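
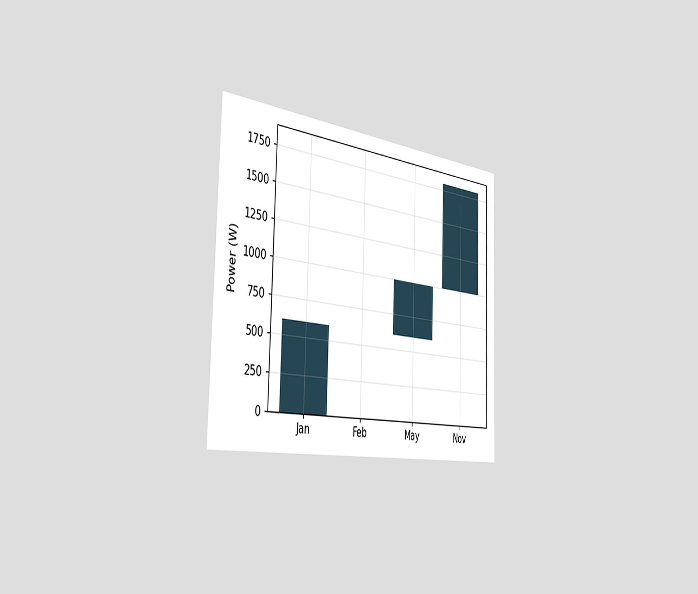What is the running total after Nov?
The chart is viewed slightly from the left. After Nov the running total reaches 1800W.

1800W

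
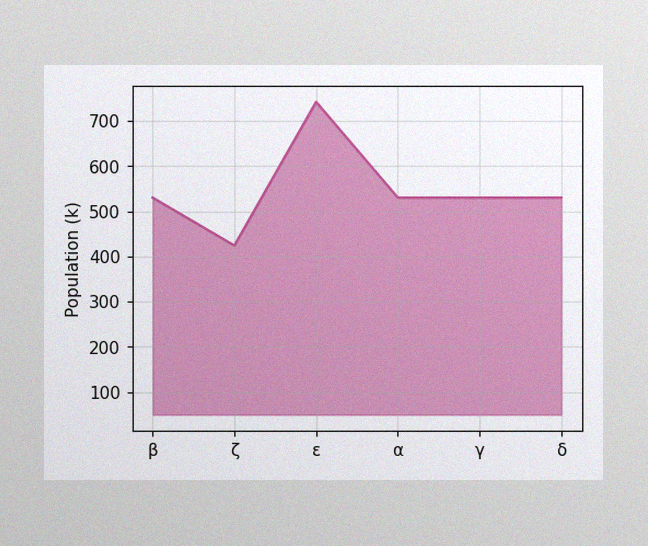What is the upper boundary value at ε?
742k

The image has some photo noise and uneven lighting. At ε the upper boundary is at 742k.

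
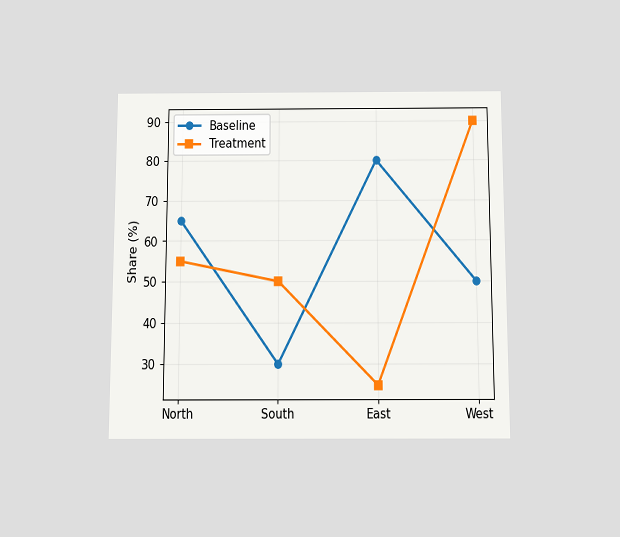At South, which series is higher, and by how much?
Treatment, by 20%

The chart is viewed slightly from below. At South, Treatment sits above the other line by 20%.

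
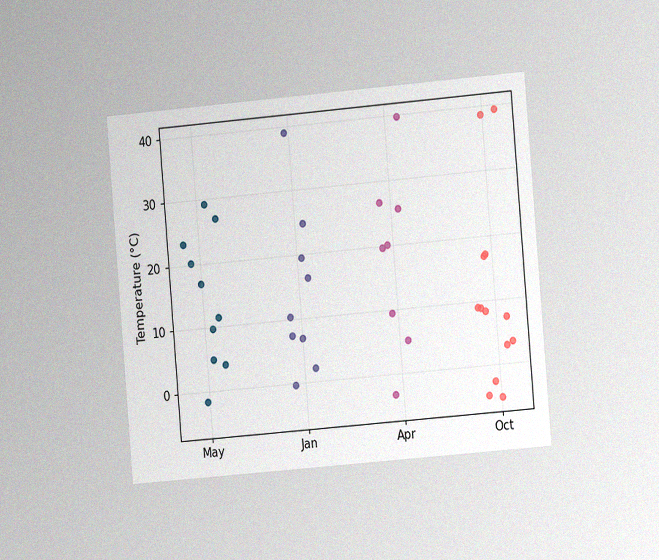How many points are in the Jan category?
The chart is tilted about 5° counter-clockwise and viewed slightly from the right, with some photo noise. Counting the markers in the Jan column gives 9.

9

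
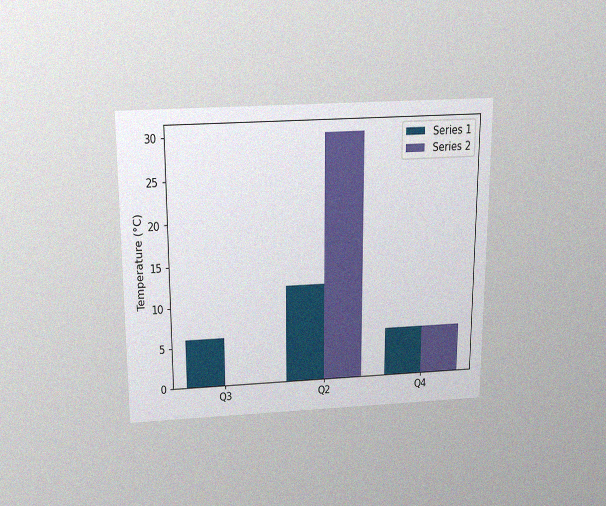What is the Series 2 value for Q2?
30°C

The chart is viewed slightly from above, with some photo noise. The Series 2 bar at Q2 reaches 30°C on the y-axis.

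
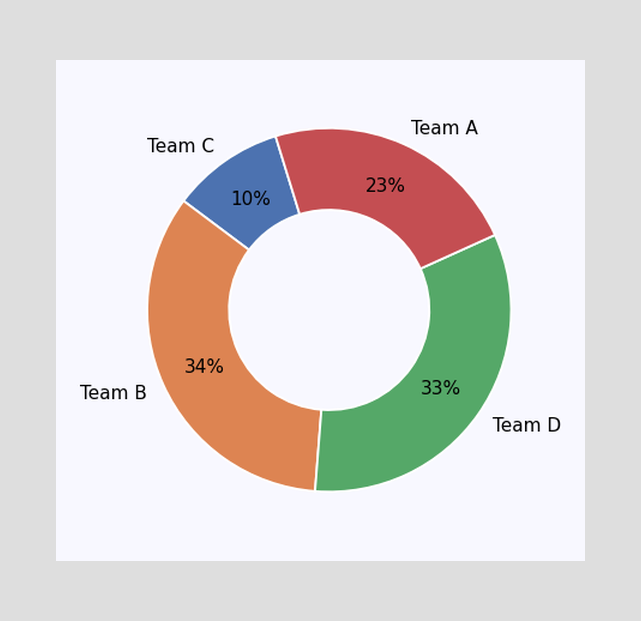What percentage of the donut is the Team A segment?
The Team A segment takes up 23% of the ring.

23%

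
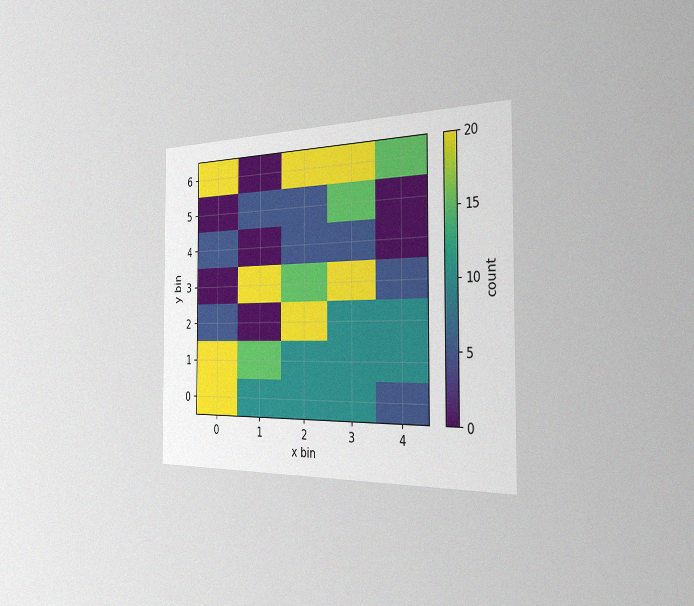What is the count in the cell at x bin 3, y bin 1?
The chart is viewed slightly from the right, with some photo noise. Matching the cell (3, 1) against the colorbar gives 10.

10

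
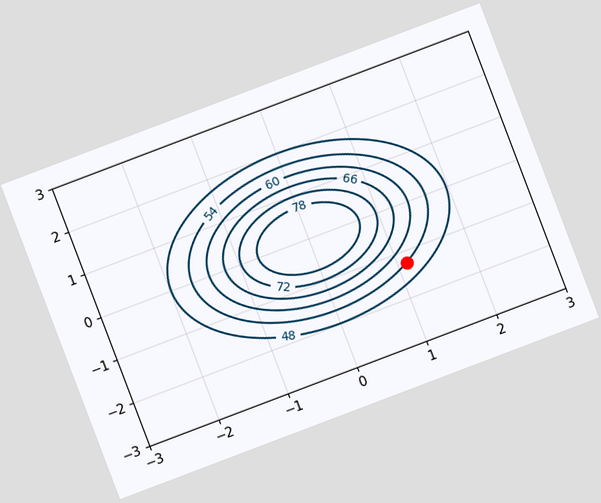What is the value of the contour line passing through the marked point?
The chart is tilted about 21° counter-clockwise. The marked point sits on the contour labelled 54.

54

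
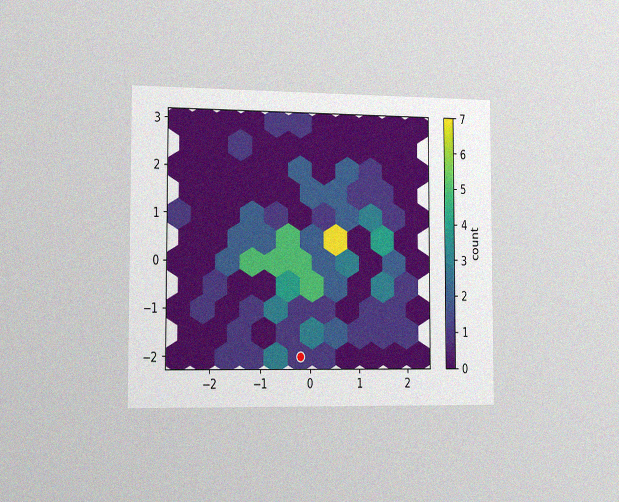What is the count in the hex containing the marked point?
1

The chart is viewed slightly from the left, with some photo noise. The marked hex reads 1 on the colorbar.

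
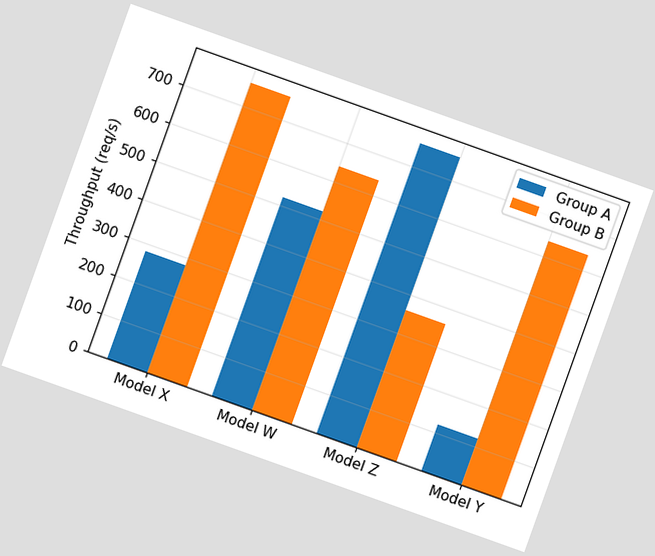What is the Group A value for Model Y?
120req/s

The chart is tilted about 20° clockwise. The Group A bar at Model Y reaches 120req/s on the y-axis.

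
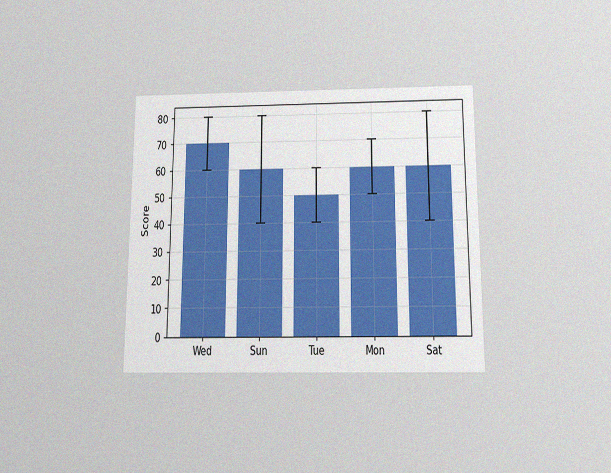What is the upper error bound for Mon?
The chart is viewed slightly from below, with some photo noise. The Mon bar's upper whisker reaches 70.

70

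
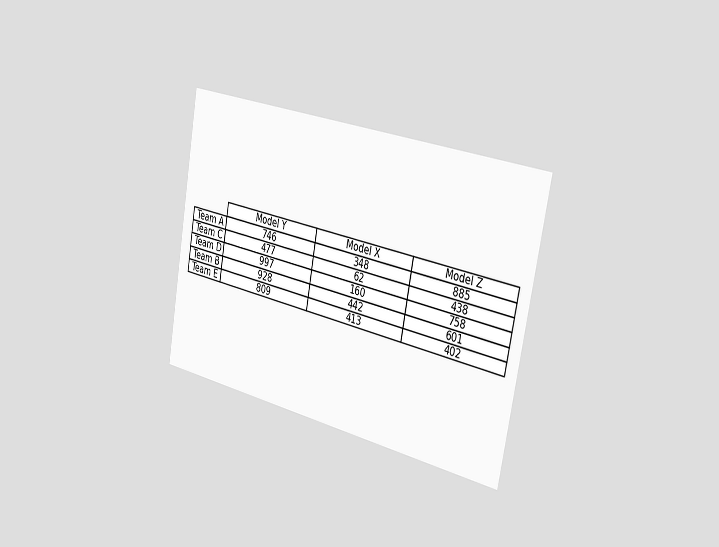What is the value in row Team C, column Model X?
The chart is tilted about 11° clockwise and viewed slightly from the right. The (Team C, Model X) cell reads 62.

62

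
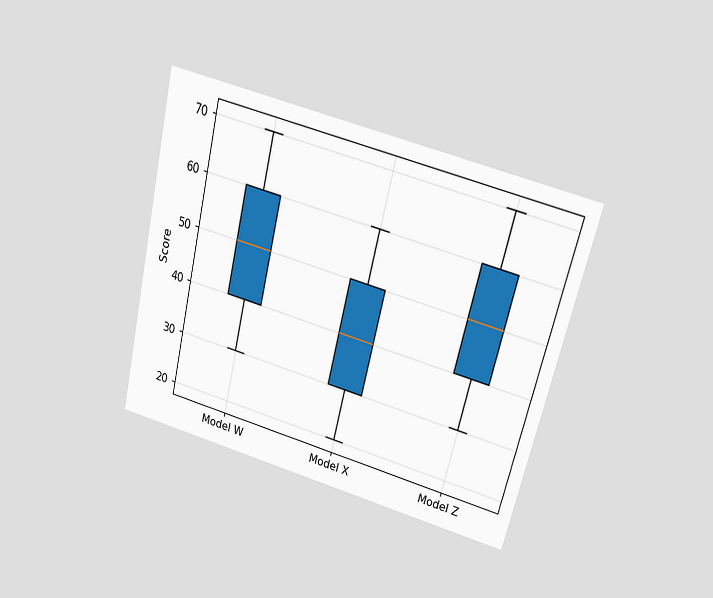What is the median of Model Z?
The chart is tilted about 14° clockwise and viewed slightly from above. The median line in the Model Z box sits at 50.

50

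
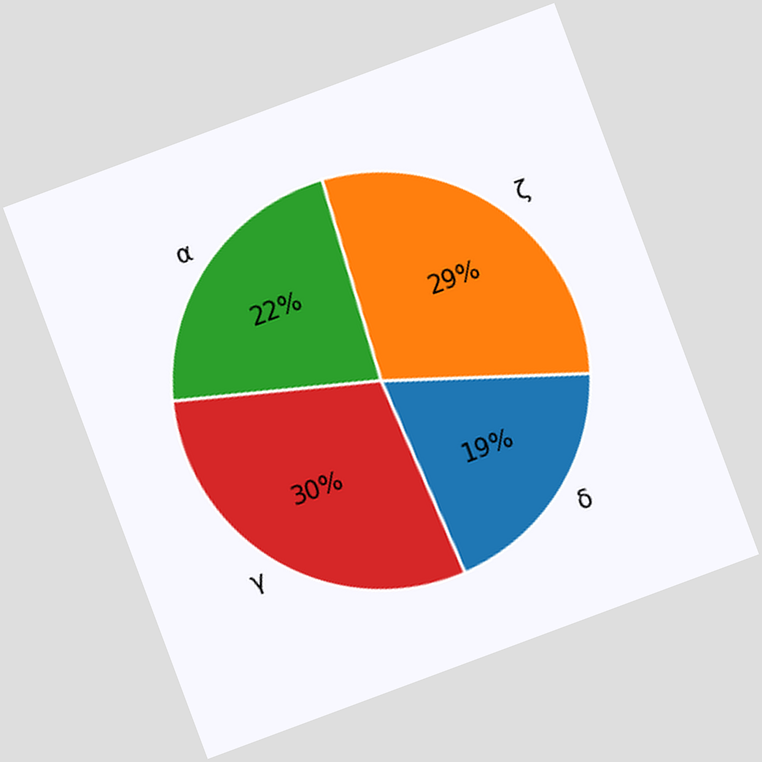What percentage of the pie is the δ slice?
The chart is tilted about 20° counter-clockwise. The δ slice takes up 19% of the pie.

19%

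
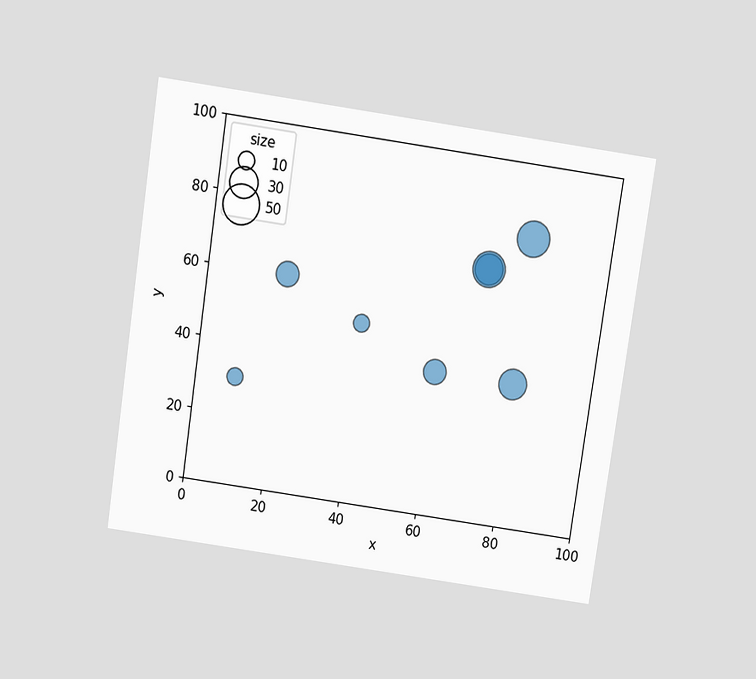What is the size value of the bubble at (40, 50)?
10

The chart is tilted about 8° clockwise and viewed slightly from above. Matching the bubble at (40, 50) against the size legend gives 10.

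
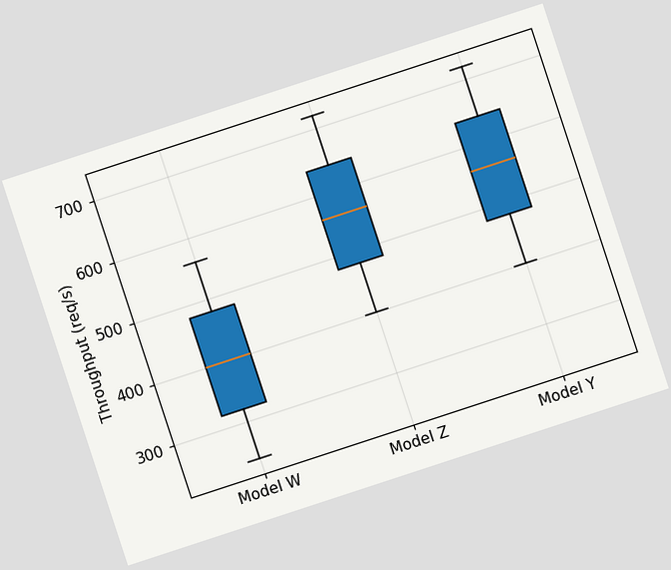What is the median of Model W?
400req/s

The chart is tilted about 18° counter-clockwise. The median line in the Model W box sits at 400req/s.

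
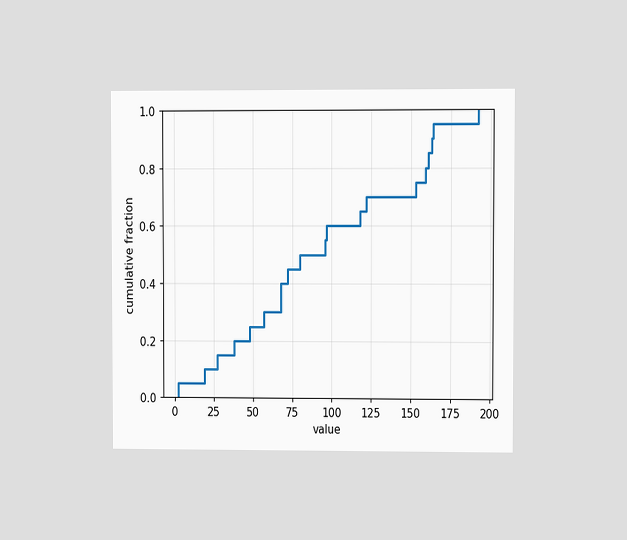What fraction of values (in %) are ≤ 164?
The chart is viewed at a slight angle. At x=164 the ECDF step is at 95%.

95%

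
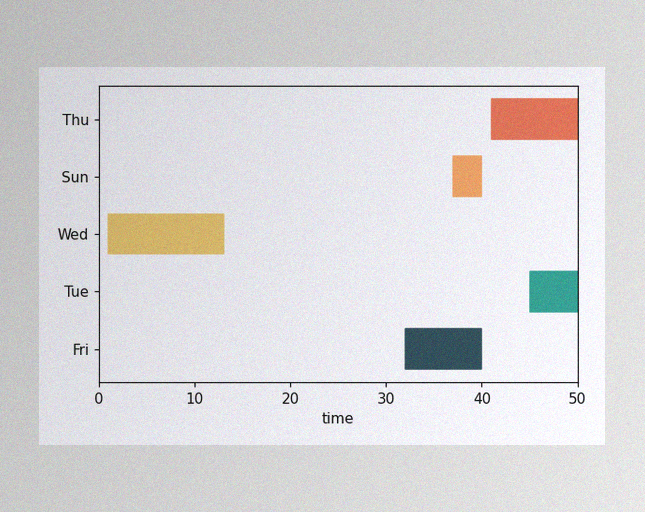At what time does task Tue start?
45

The image has some photo noise and uneven lighting. The Tue bar begins at t=45.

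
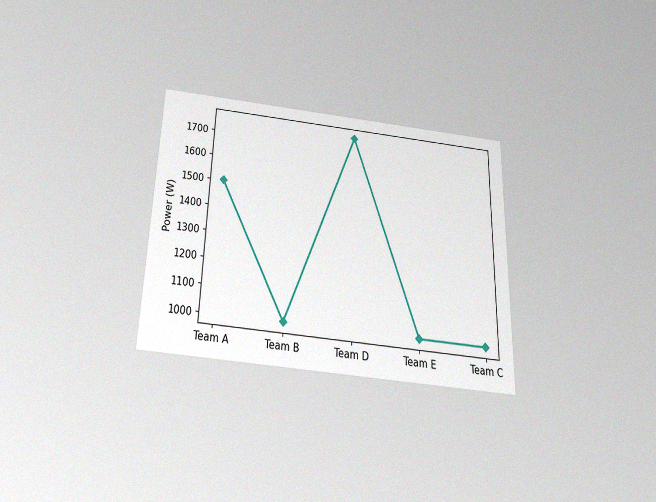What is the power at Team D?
1750W

The chart is viewed slightly from below, with some photo noise. At Team D, the line is at 1750W.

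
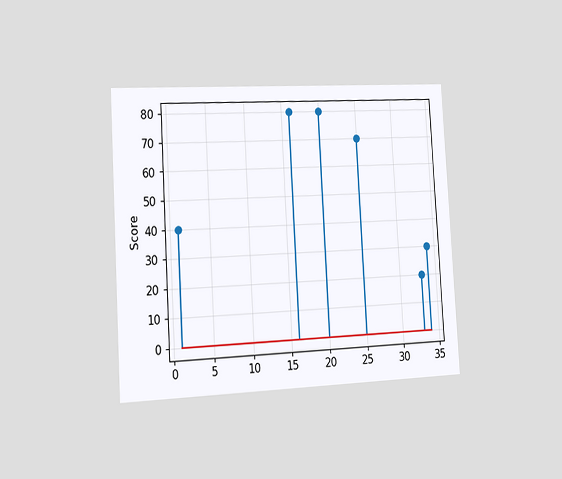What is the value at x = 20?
80

The chart is tilted about 3° counter-clockwise and viewed slightly from the left. The stem at x=20 reaches 80.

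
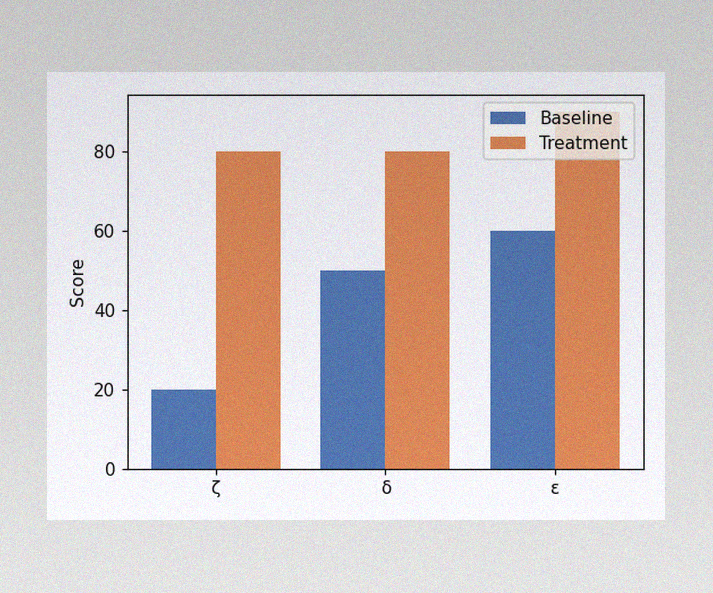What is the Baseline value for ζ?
20

The image has some photo noise and uneven lighting. The Baseline bar at ζ reaches 20 on the y-axis.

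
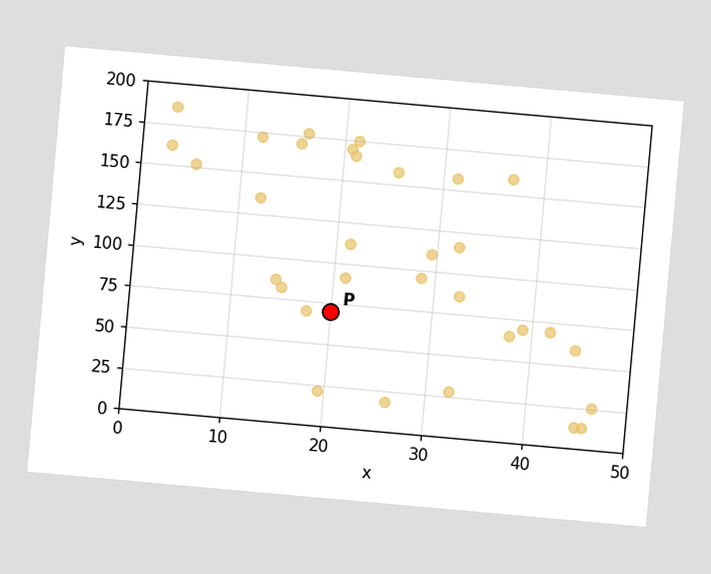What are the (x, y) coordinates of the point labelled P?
(20, 70)

The chart is tilted about 5° clockwise. Following the gridlines from P to each axis, P sits at (20, 70).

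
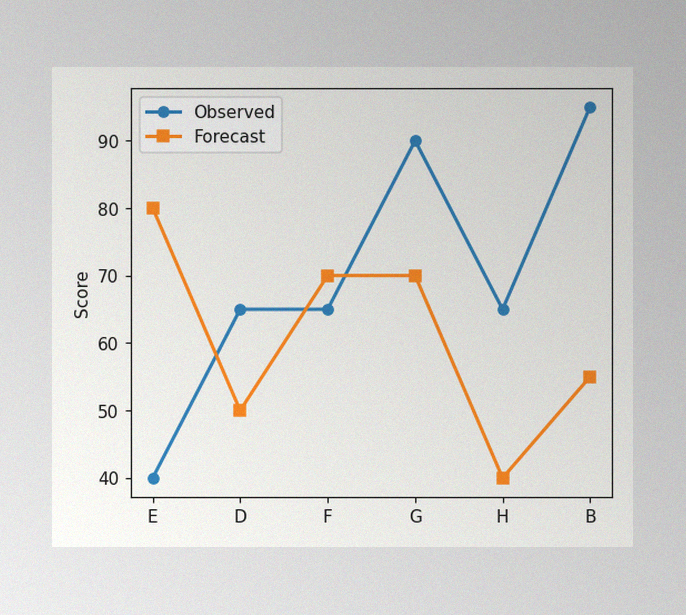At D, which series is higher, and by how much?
Observed, by 15

The image has some photo noise and uneven lighting. At D, Observed sits above the other line by 15.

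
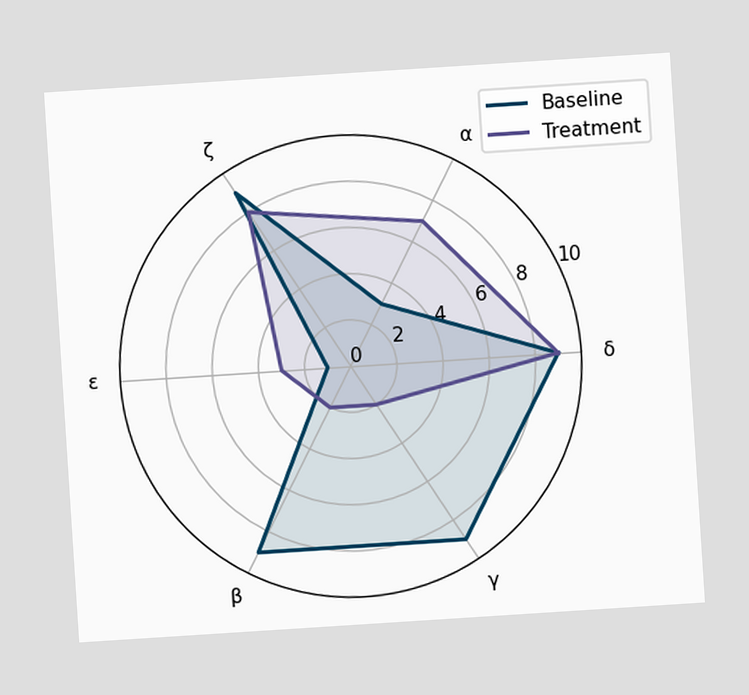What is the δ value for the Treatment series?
The chart is tilted about 4° counter-clockwise. On the δ axis, Treatment reaches 9.

9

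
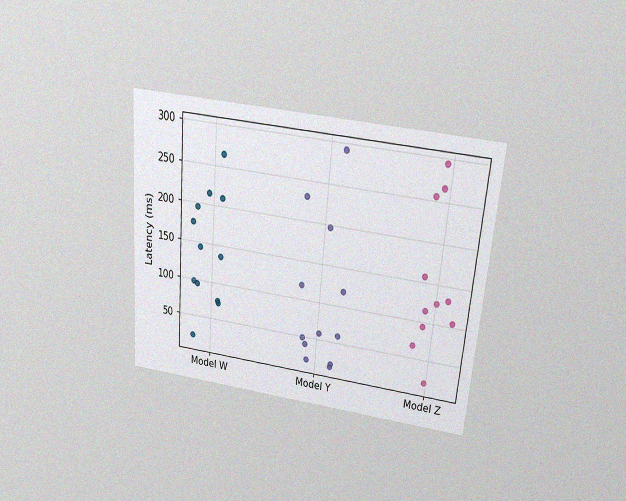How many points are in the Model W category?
12

The chart is tilted about 5° clockwise and viewed slightly from above, with some photo noise. Counting the markers in the Model W column gives 12.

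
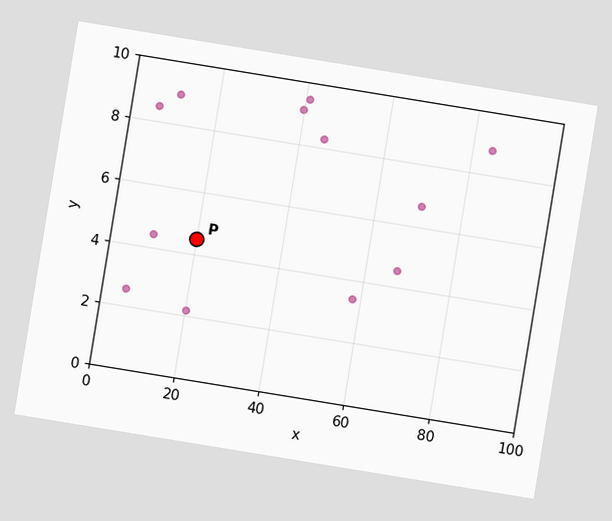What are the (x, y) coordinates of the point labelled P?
(20, 4.5)

The chart is tilted about 9° clockwise. Following the gridlines from P to each axis, P sits at (20, 4.5).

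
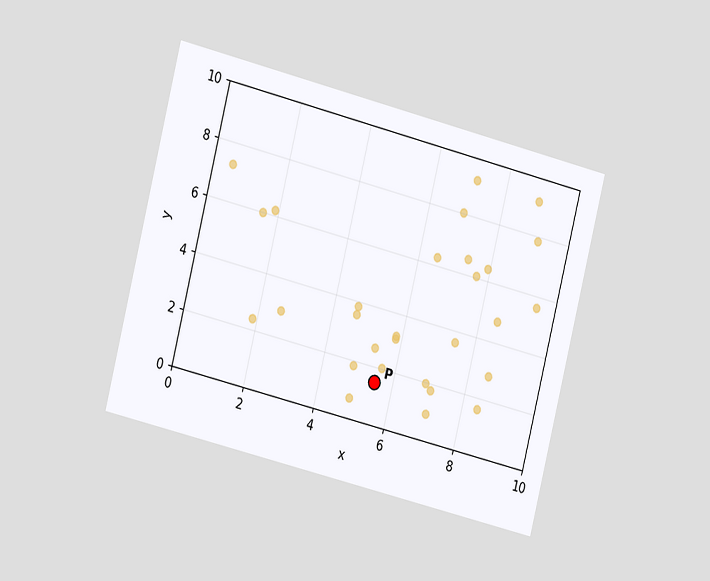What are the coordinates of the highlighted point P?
(5.5, 1.5)

The chart is tilted about 14° clockwise and viewed slightly from the left. Following the gridlines from P to each axis, P sits at (5.5, 1.5).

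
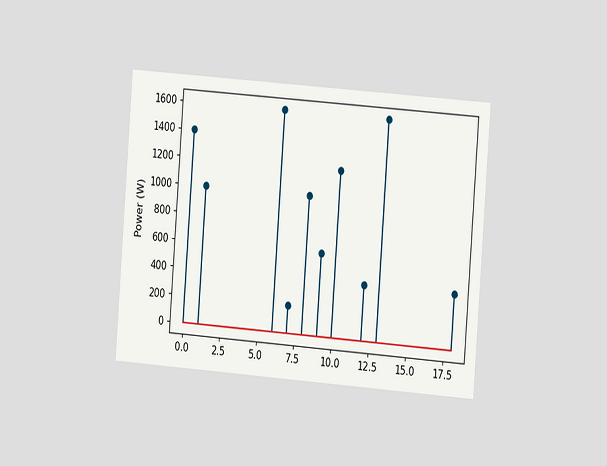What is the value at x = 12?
400W

The chart is tilted about 4° clockwise and viewed slightly from the right. The stem at x=12 reaches 400W.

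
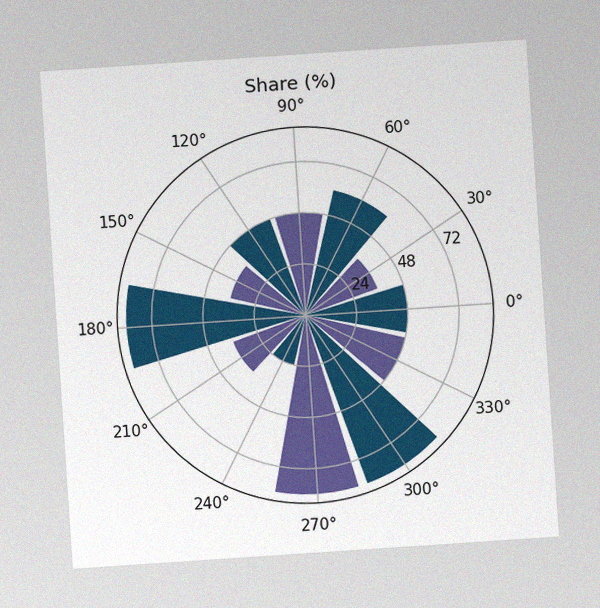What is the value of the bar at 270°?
84%

The chart is tilted about 4° counter-clockwise, with some photo noise. The bar at 270° reaches 84% on the radial axis.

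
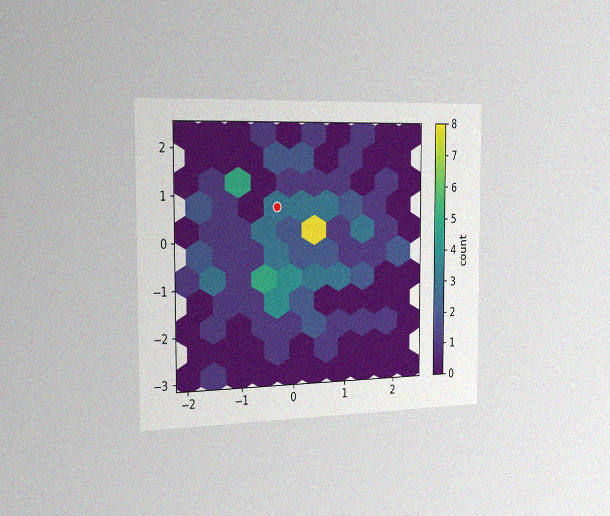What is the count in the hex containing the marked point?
The chart is viewed slightly from the left, with some photo noise. The marked hex reads 3 on the colorbar.

3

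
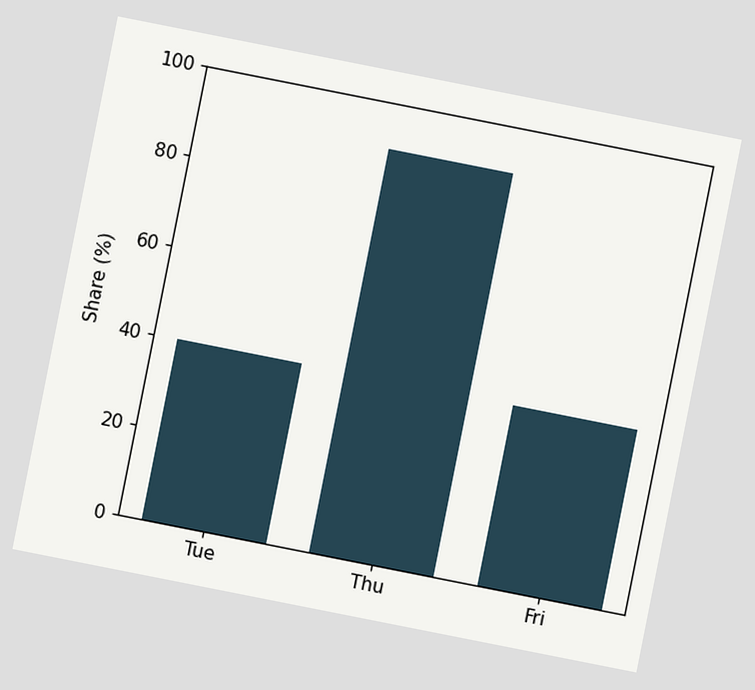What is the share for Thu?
The chart is tilted about 11° clockwise. Reading along the chart's y-axis, the Thu bar reaches 90%.

90%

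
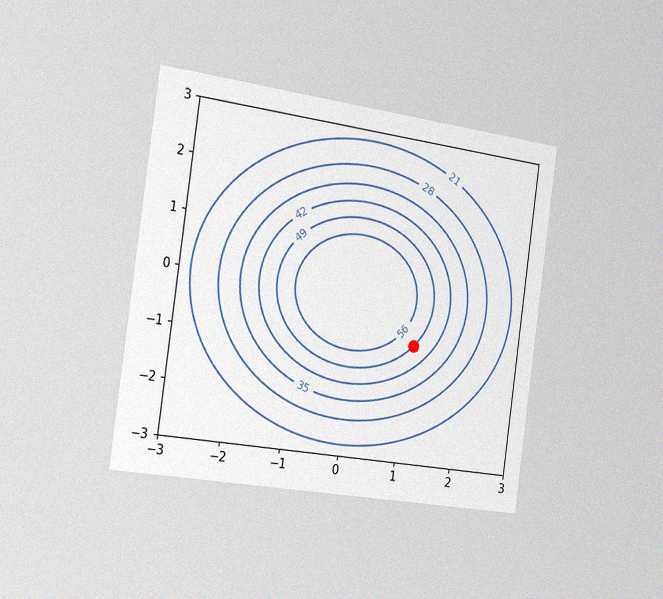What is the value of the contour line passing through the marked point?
The chart is tilted about 8° clockwise and viewed slightly from the left, with some photo noise. The marked point sits on the contour labelled 49.

49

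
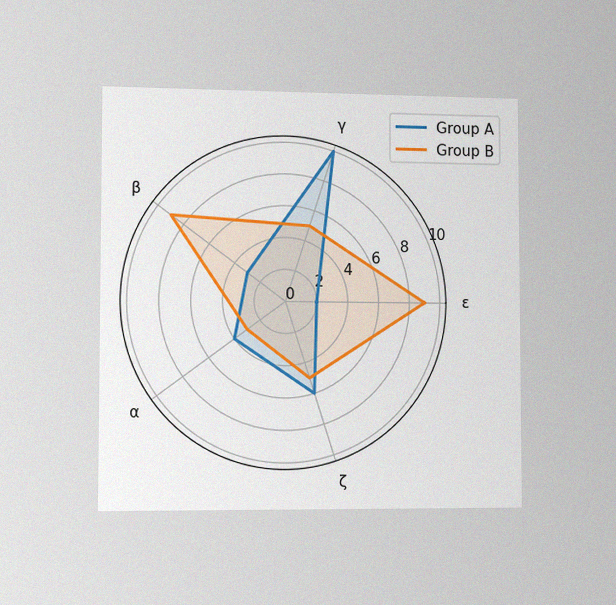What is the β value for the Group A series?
The chart is viewed slightly from the left, with some photo noise. On the β axis, Group A reaches 3.

3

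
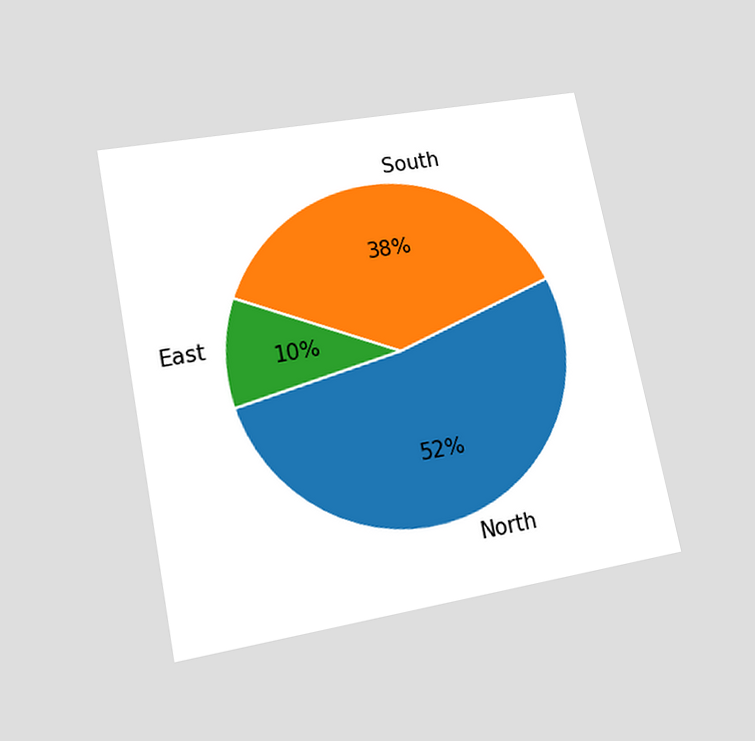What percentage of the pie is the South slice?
The chart is tilted about 11° counter-clockwise and viewed at a slight angle. The South slice takes up 38% of the pie.

38%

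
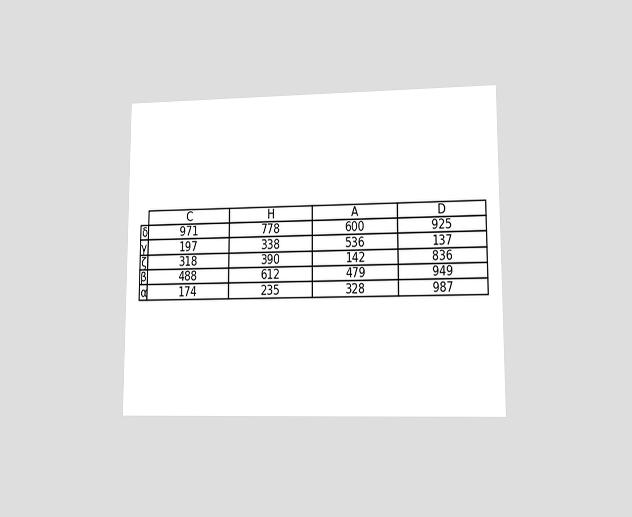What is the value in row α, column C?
174

The chart is viewed at a slight angle. The (α, C) cell reads 174.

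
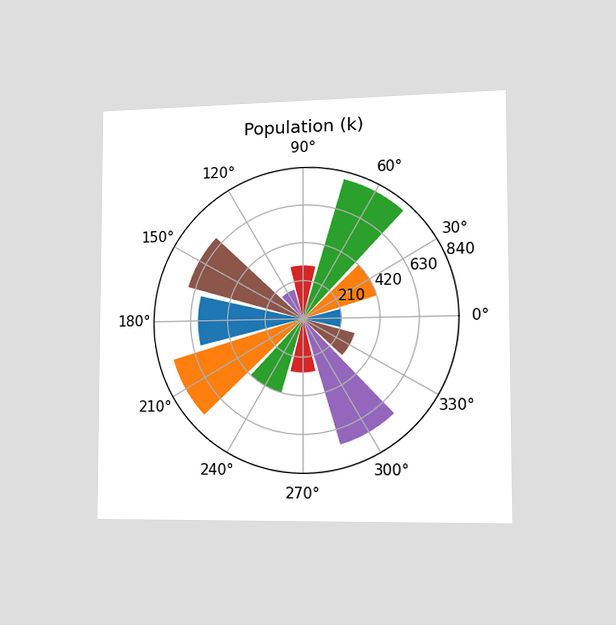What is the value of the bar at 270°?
The chart is viewed slightly from the right. The bar at 270° reaches 294k on the radial axis.

294k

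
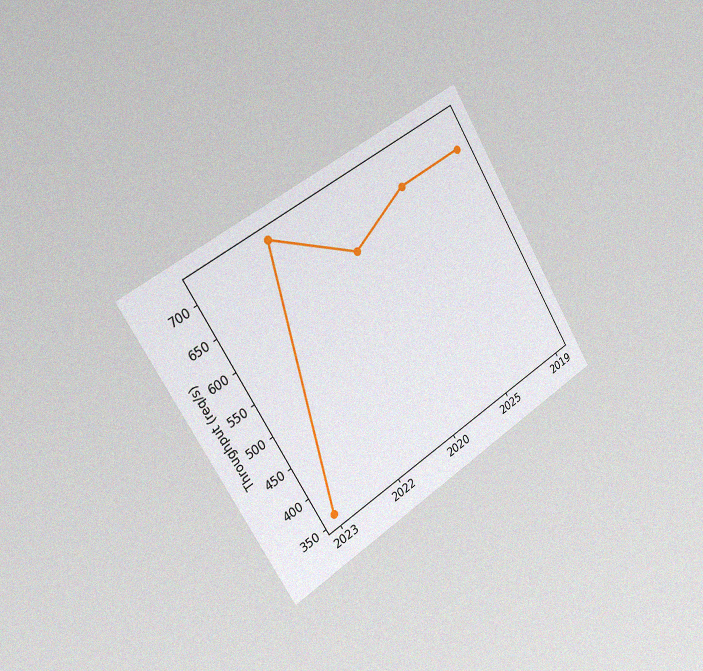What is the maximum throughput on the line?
The chart is tilted about 32° counter-clockwise and viewed slightly from the left, with some photo noise. The highest point is at 2022, and reading across to the y-axis gives 720req/s.

720req/s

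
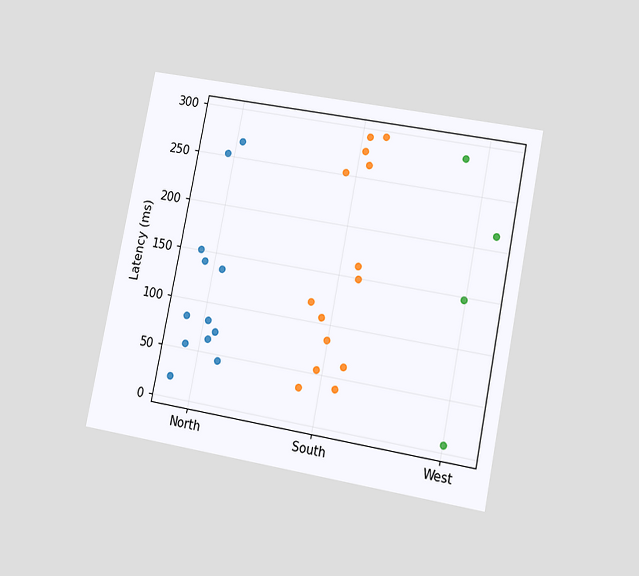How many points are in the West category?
4

The chart is tilted about 11° clockwise and viewed at a slight angle. Counting the markers in the West column gives 4.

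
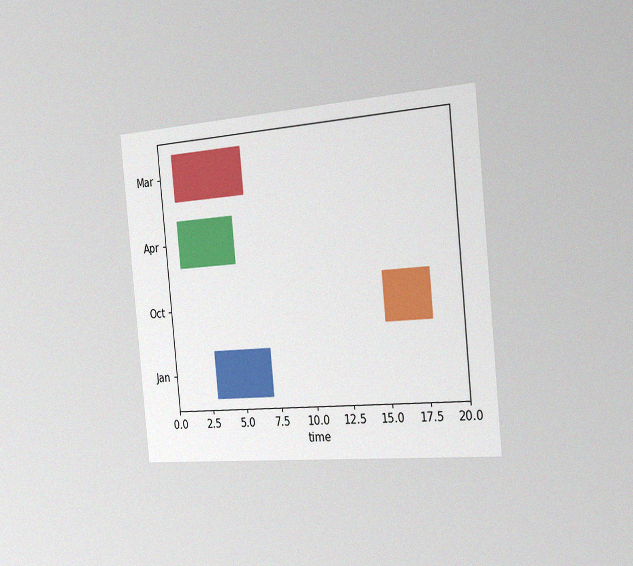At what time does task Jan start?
3

The chart is tilted about 6° counter-clockwise and viewed slightly from the right, with some photo noise. The Jan bar begins at t=3.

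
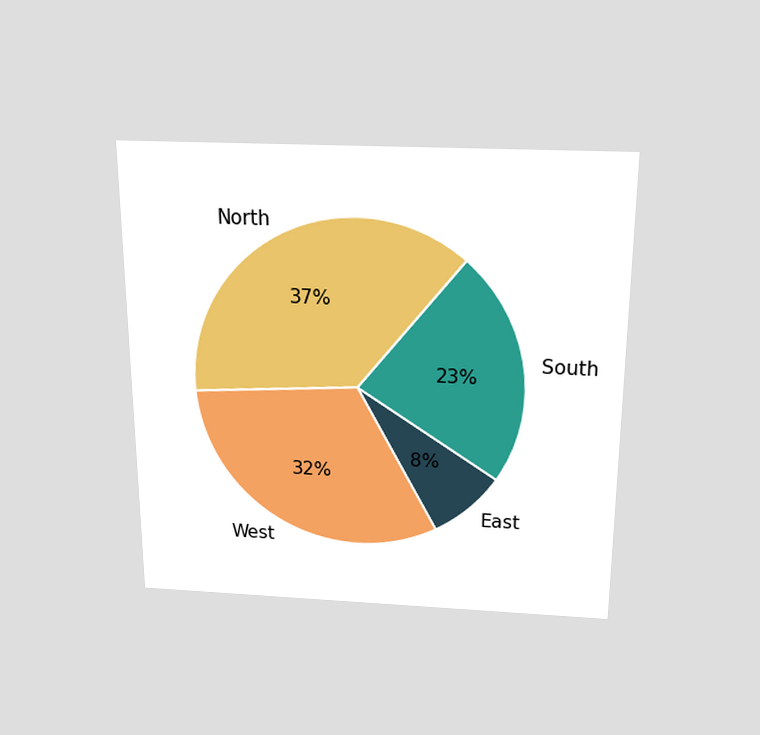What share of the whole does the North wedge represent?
37%

The chart is viewed slightly from above. The North slice takes up 37% of the pie.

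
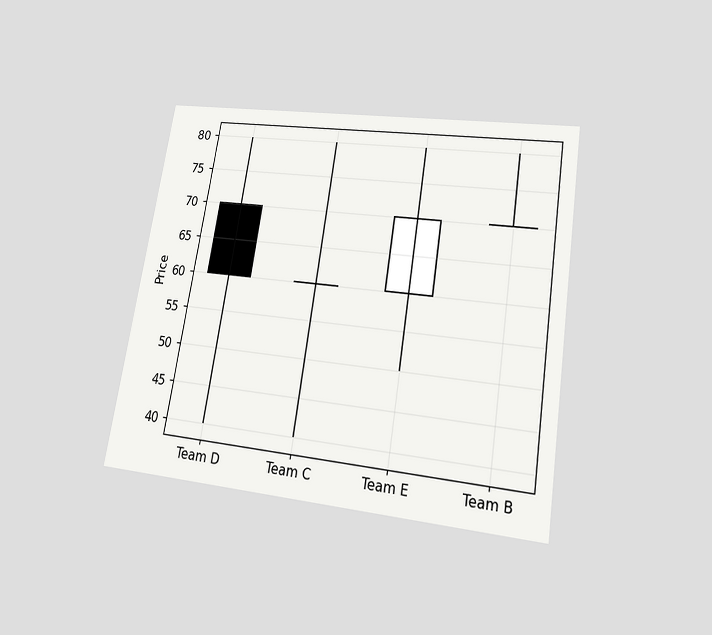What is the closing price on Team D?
The chart is tilted about 9° clockwise and viewed slightly from below. The Team D candle closes at 60.

60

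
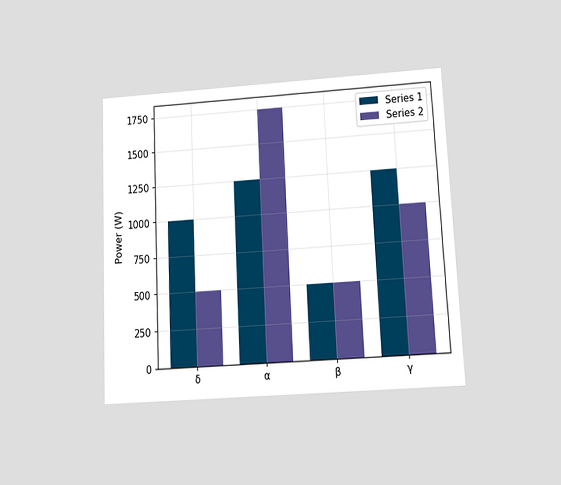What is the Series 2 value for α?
The chart is tilted about 3° counter-clockwise and viewed slightly from below. The Series 2 bar at α reaches 1750W on the y-axis.

1750W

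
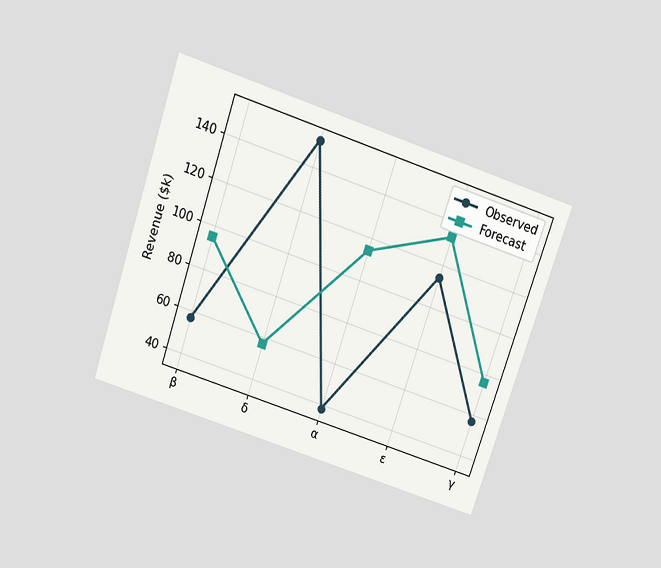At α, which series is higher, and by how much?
The chart is tilted about 18° clockwise and viewed slightly from above. At α, Forecast sits above the other line by $76k.

Forecast, by $76k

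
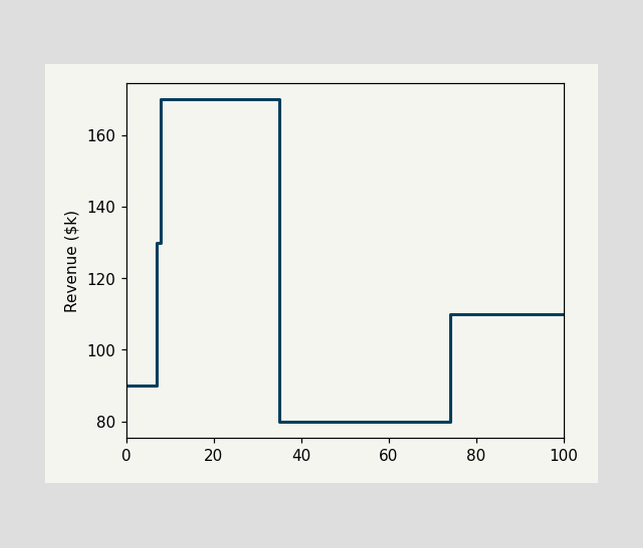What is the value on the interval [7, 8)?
On [7, 8) the step sits at $130k.

$130k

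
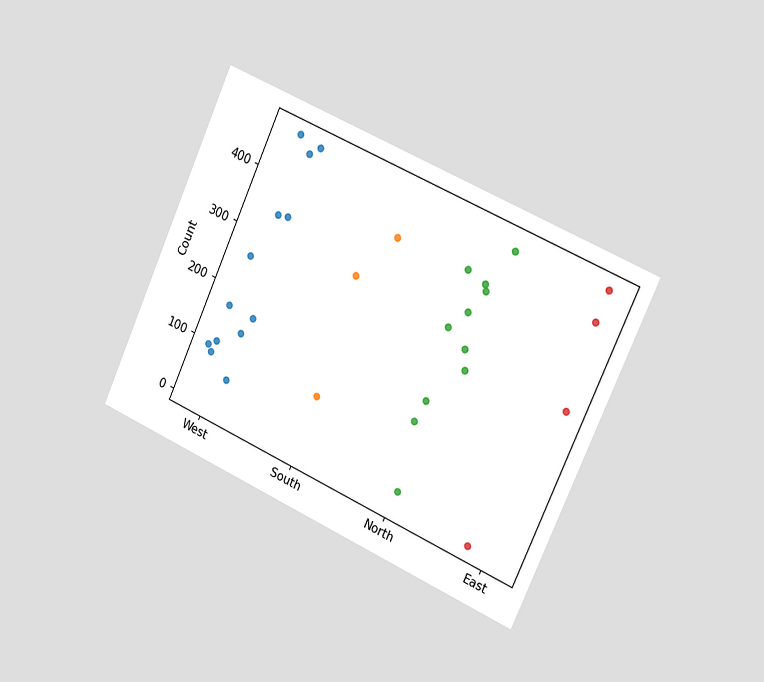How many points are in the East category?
4

The chart is tilted about 24° clockwise and viewed slightly from the right. Counting the markers in the East column gives 4.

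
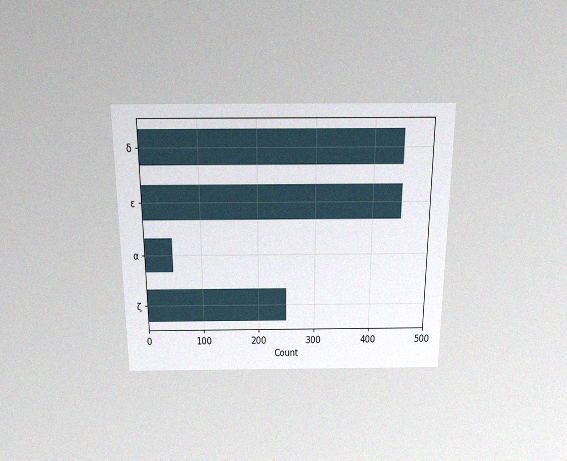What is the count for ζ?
250

The chart is viewed slightly from above, with some photo noise. Reading along the chart's x-axis, the ζ bar reaches 250.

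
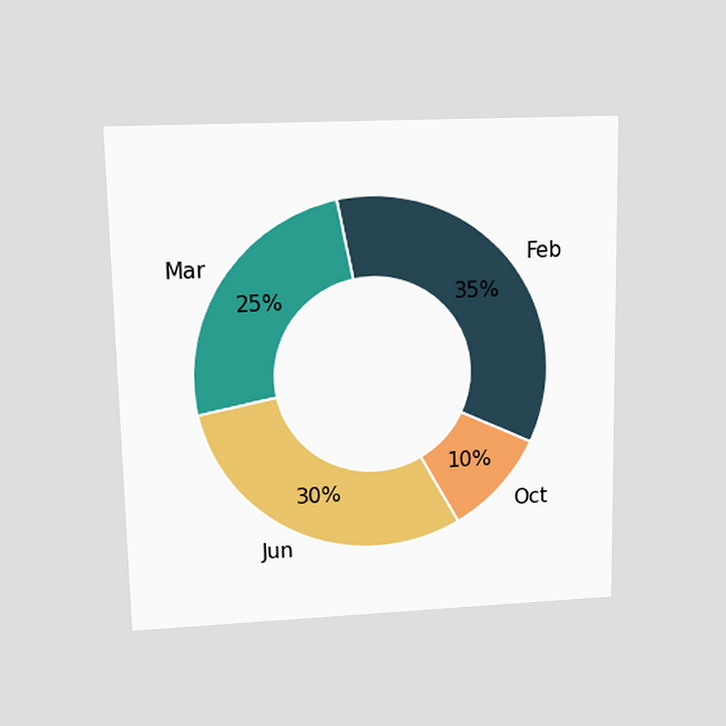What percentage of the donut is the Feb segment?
The chart is viewed slightly from above. The Feb segment takes up 35% of the ring.

35%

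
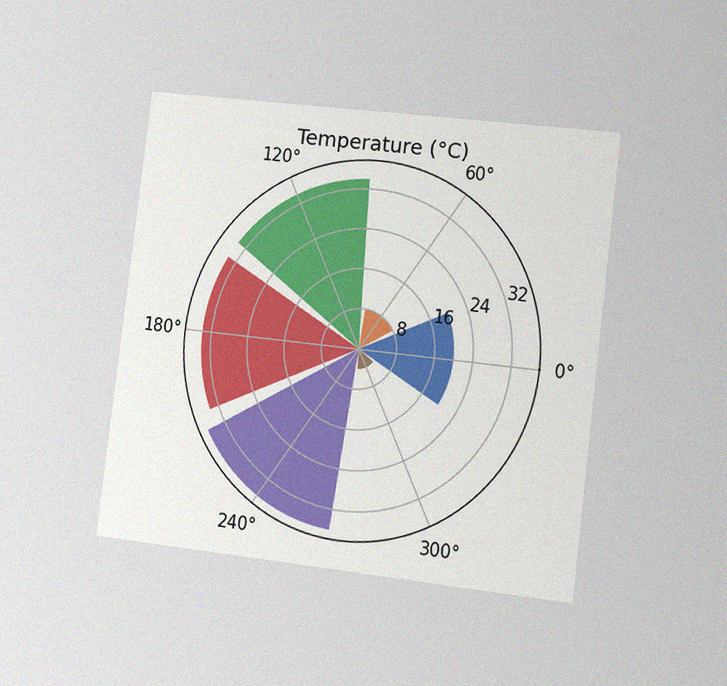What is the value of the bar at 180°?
34°C

The chart is tilted about 7° clockwise and viewed slightly from the right, with some photo noise. The bar at 180° reaches 34°C on the radial axis.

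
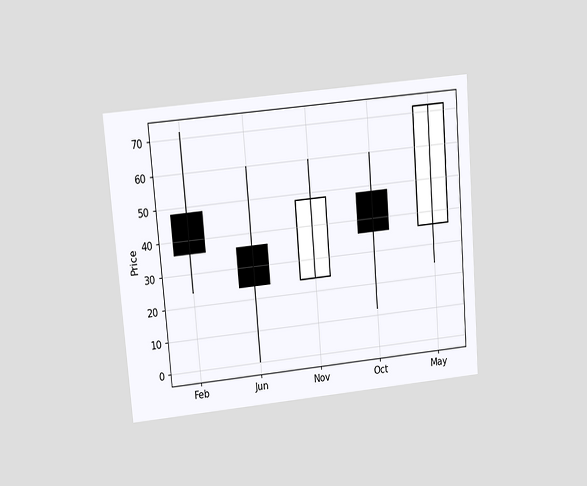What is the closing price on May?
The chart is tilted about 5° counter-clockwise and viewed slightly from above. The May candle closes at 72.

72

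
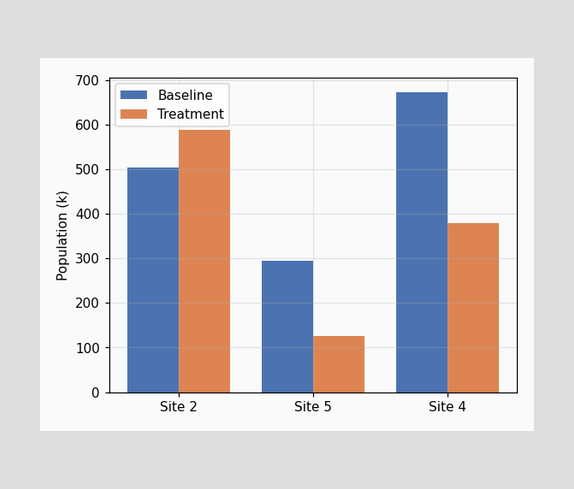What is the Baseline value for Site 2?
504k

The Baseline bar at Site 2 reaches 504k on the y-axis.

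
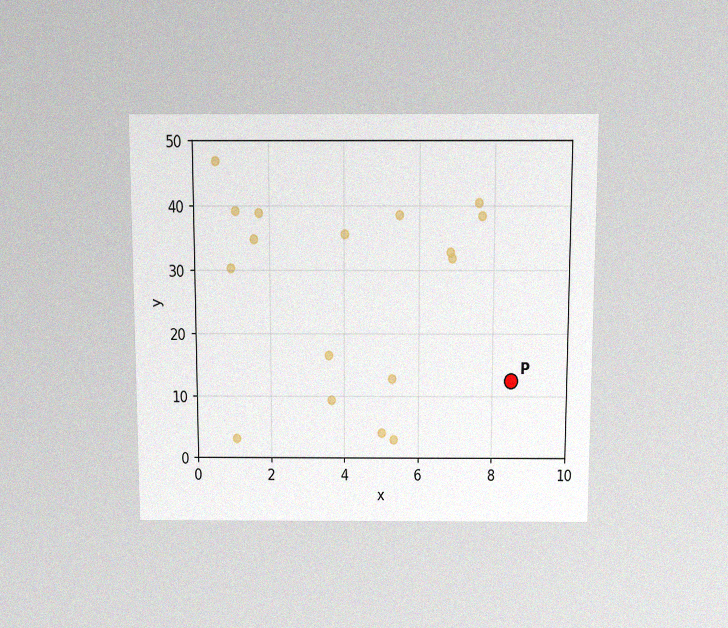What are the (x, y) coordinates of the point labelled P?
(8.5, 12.5)

The chart is viewed slightly from above, with some photo noise. Following the gridlines from P to each axis, P sits at (8.5, 12.5).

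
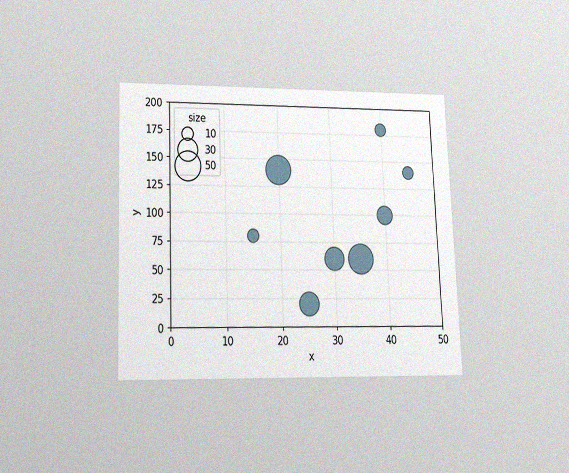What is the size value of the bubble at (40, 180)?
The chart is tilted about 2° counter-clockwise and viewed slightly from below, with some photo noise. Matching the bubble at (40, 180) against the size legend gives 10.

10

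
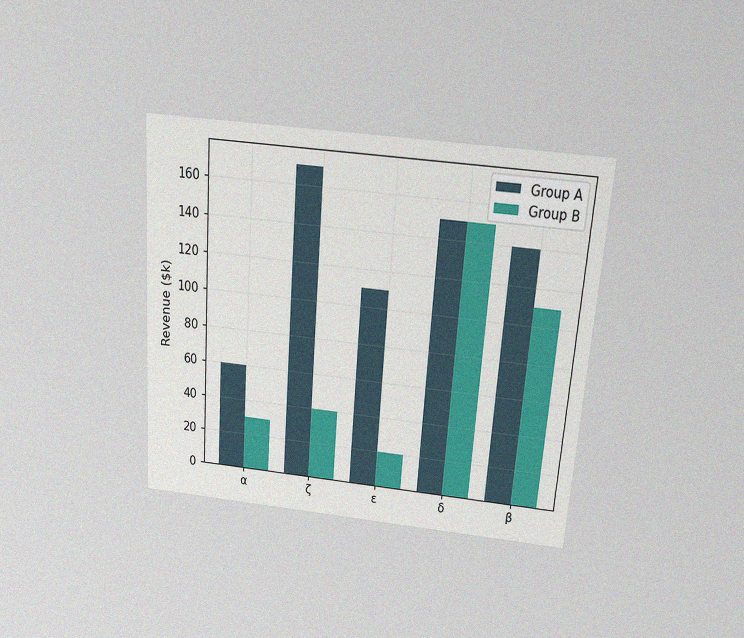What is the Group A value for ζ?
$170k

The chart is tilted about 4° clockwise and viewed slightly from above, with some photo noise. The Group A bar at ζ reaches $170k on the y-axis.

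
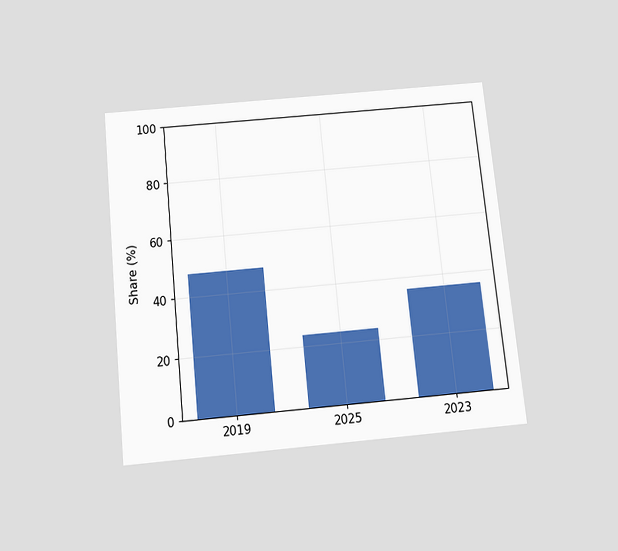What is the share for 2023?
36%

The chart is tilted about 6° counter-clockwise and viewed slightly from below. Reading along the chart's y-axis, the 2023 bar reaches 36%.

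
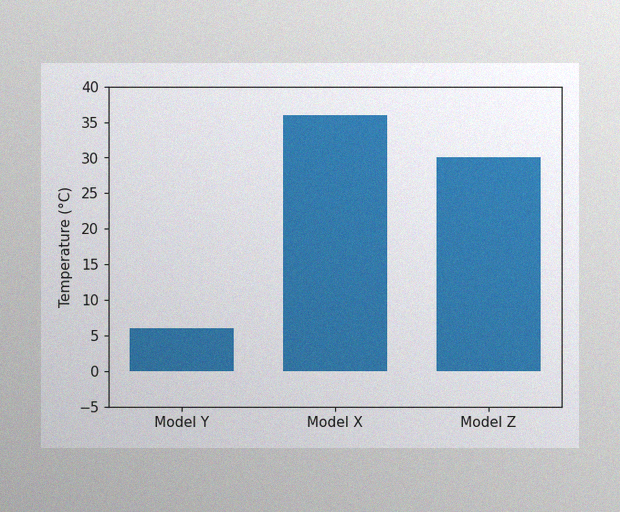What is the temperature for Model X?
36°C

The image has some photo noise and uneven lighting. Reading along the chart's y-axis, the Model X bar reaches 36°C.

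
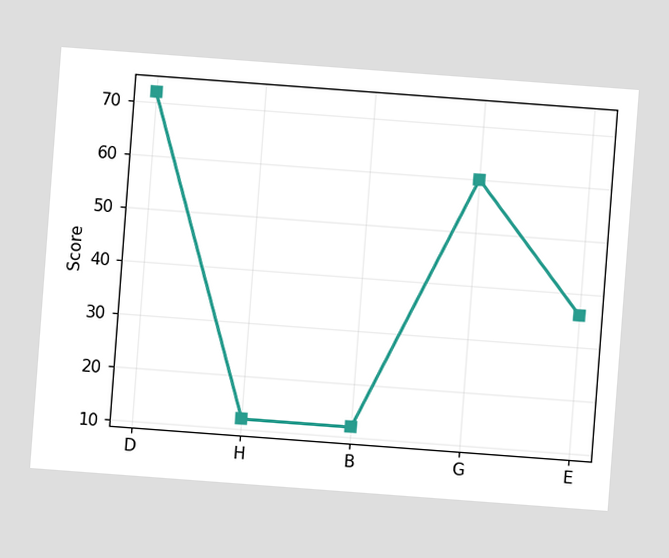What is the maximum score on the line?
72

The chart is tilted about 4° clockwise. The highest point is at D, and reading across to the y-axis gives 72.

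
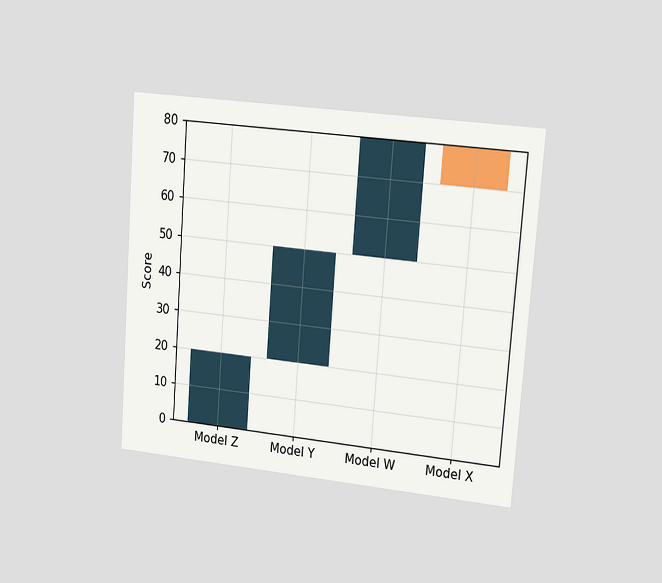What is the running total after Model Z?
20

The chart is tilted about 4° clockwise and viewed slightly from the right. After Model Z the running total reaches 20.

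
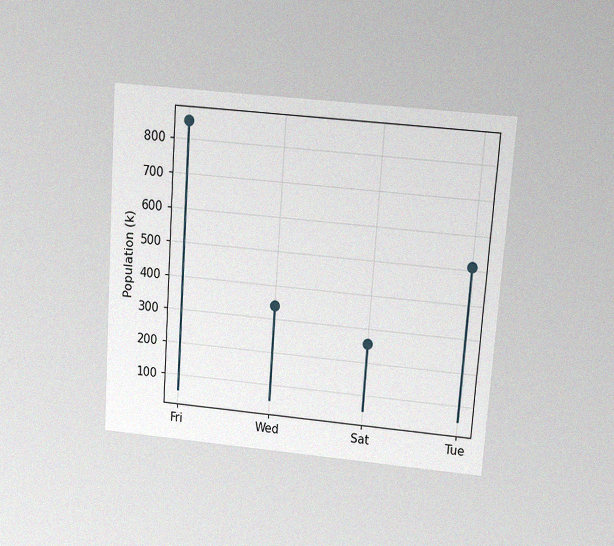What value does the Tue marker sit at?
510k

The chart is tilted about 4° clockwise and viewed slightly from above, with some photo noise. The Tue marker sits at 510k.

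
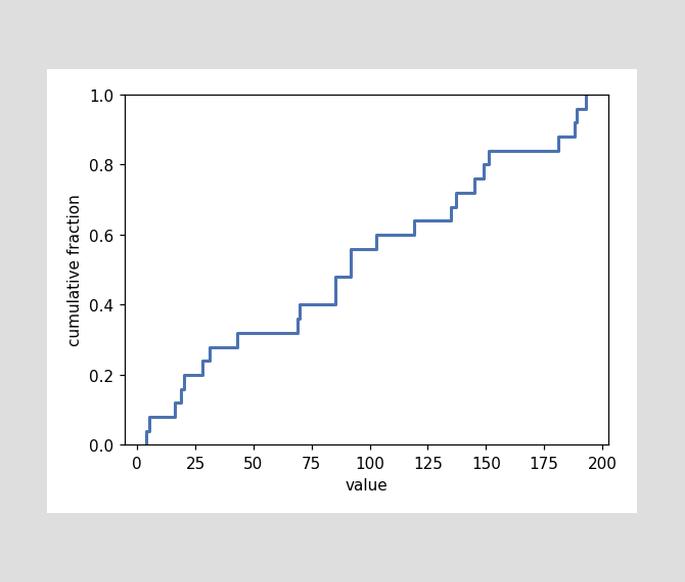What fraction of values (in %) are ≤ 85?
48%

At x=85 the ECDF step is at 48%.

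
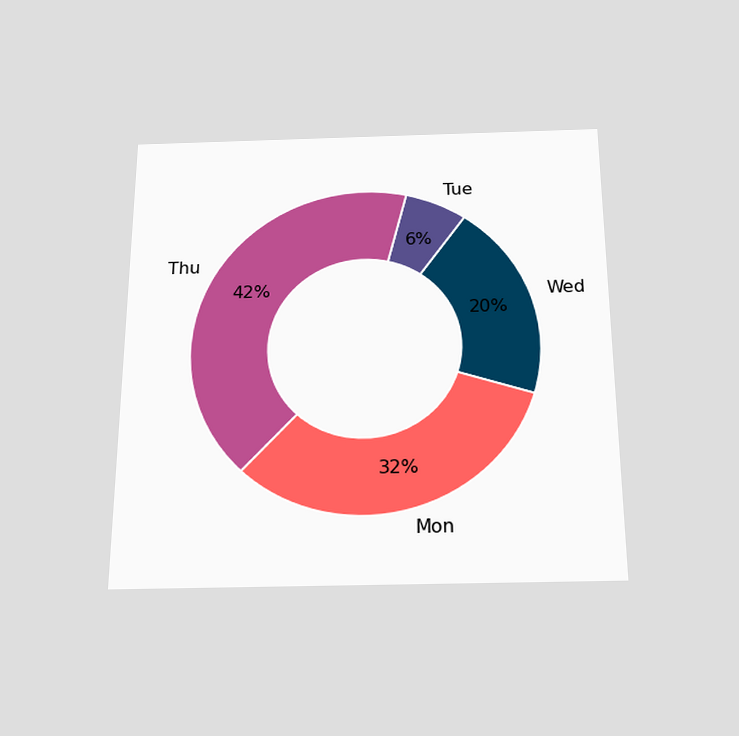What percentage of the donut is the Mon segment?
The chart is viewed slightly from below. The Mon segment takes up 32% of the ring.

32%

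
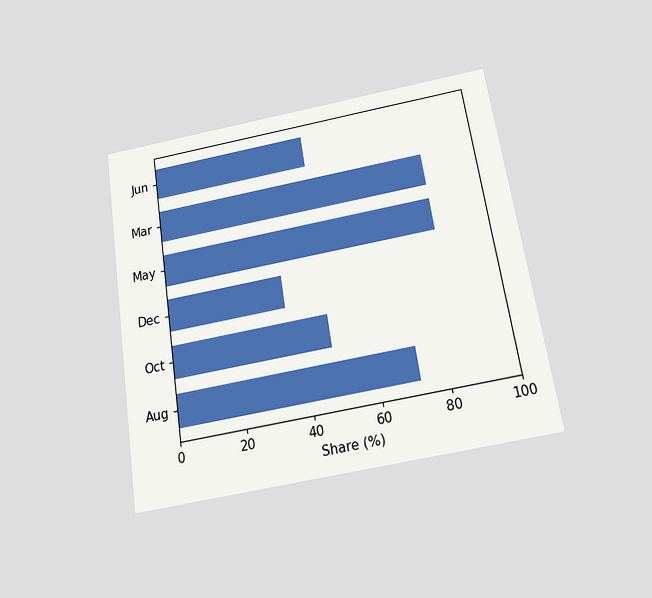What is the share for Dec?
36%

The chart is tilted about 9° counter-clockwise and viewed slightly from below. Reading along the chart's x-axis, the Dec bar reaches 36%.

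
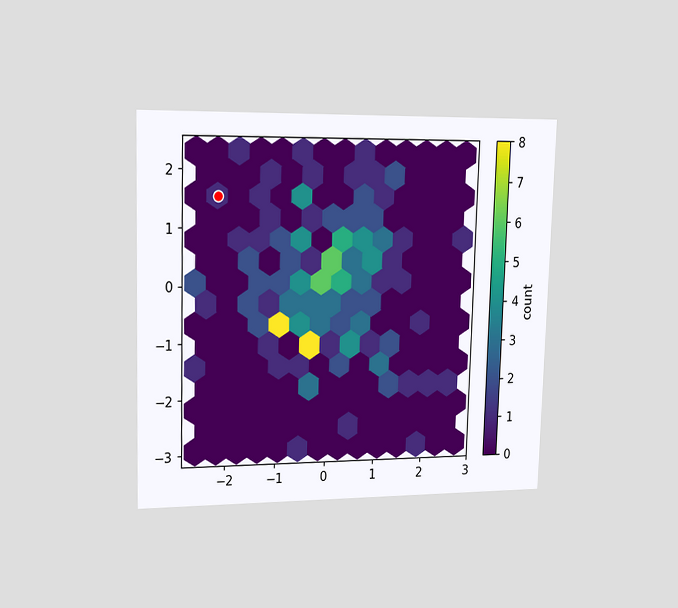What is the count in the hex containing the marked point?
1

The chart is viewed slightly from the left. The marked hex reads 1 on the colorbar.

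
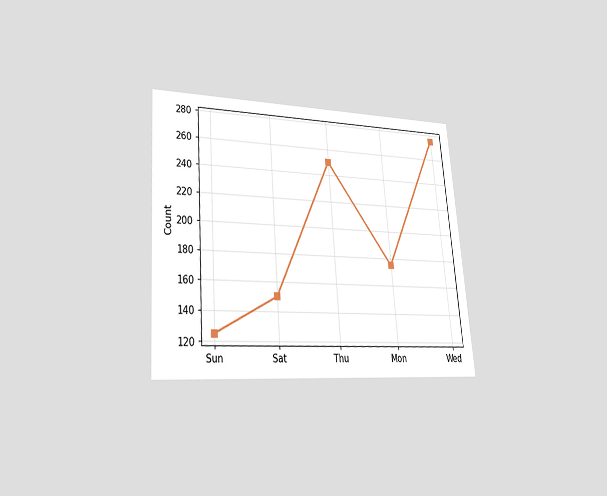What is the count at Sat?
150

The chart is tilted about 4° counter-clockwise and viewed at a slight angle. At Sat, the line is at 150.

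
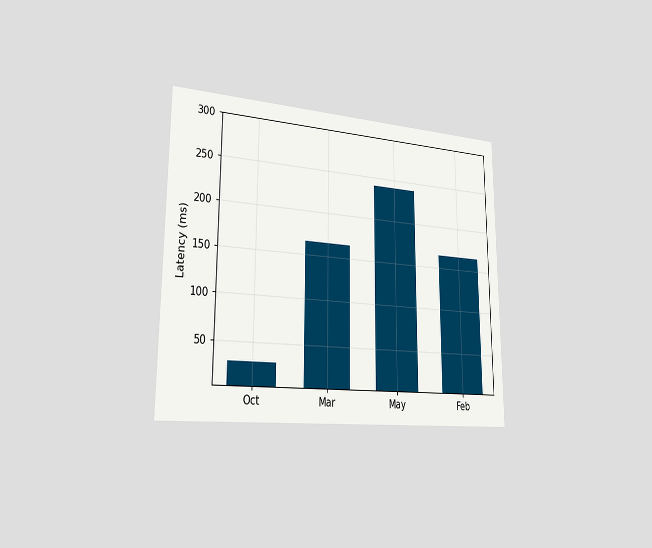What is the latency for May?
240ms

The chart is viewed slightly from the left. Reading along the chart's y-axis, the May bar reaches 240ms.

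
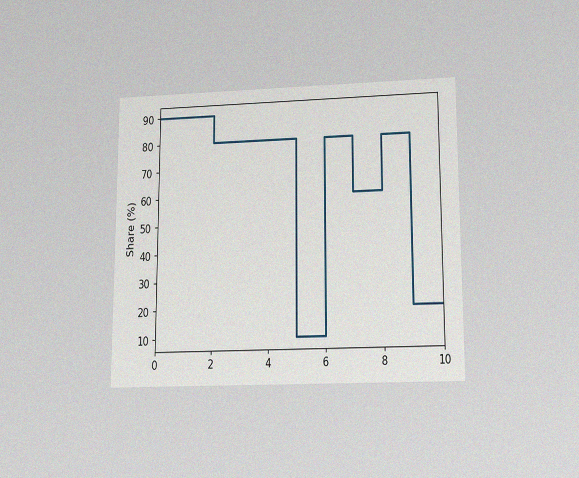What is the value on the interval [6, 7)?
The chart is viewed slightly from below, with some photo noise. On [6, 7) the step sits at 80%.

80%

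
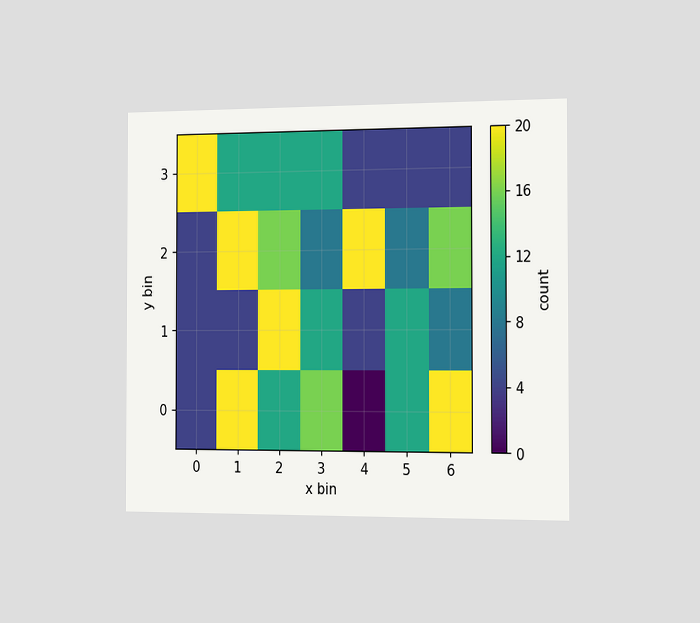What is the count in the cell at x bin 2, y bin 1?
20

The chart is viewed slightly from the right. Matching the cell (2, 1) against the colorbar gives 20.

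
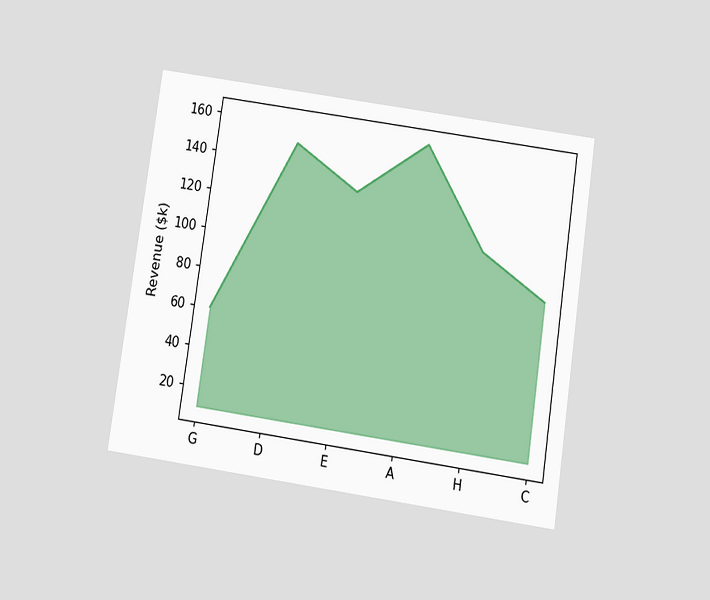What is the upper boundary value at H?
The chart is tilted about 8° clockwise and viewed slightly from below. At H the upper boundary is at $110k.

$110k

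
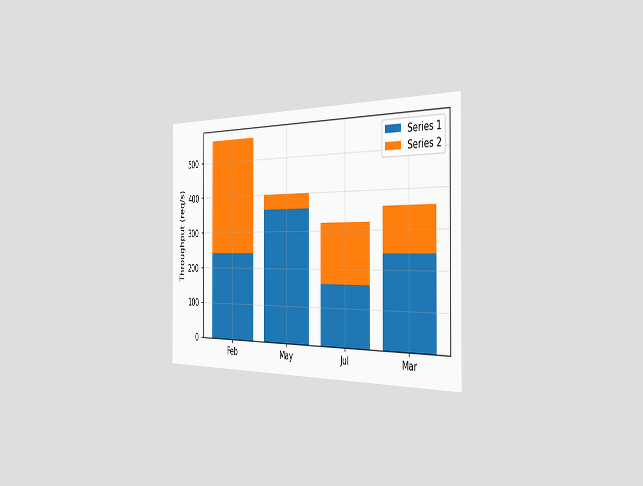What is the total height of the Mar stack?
The chart is viewed slightly from the right. The Mar stack's top reaches 360req/s on the y-axis.

360req/s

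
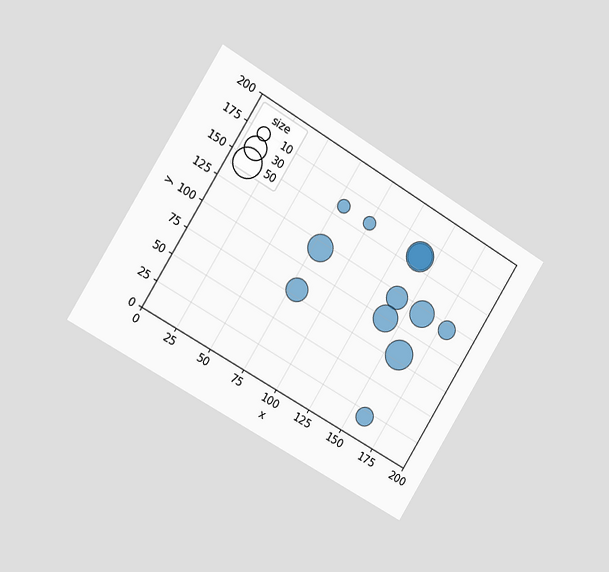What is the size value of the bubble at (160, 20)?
The chart is tilted about 31° clockwise and viewed slightly from the left. Matching the bubble at (160, 20) against the size legend gives 20.

20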